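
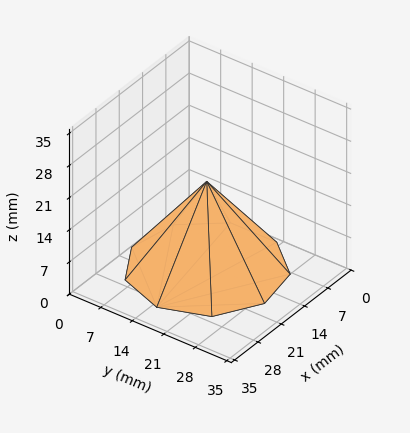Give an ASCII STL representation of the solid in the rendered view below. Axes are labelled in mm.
Reading the render: the shape is a regular 9-sided pyramid, base circumscribed radius ≈ 15 mm, apex at z ≈ 19 mm (dimensions read to the nearest mm from the axis ticks). For the STL, each face is triangulated and given an outward normal.

solid part
  facet normal 0.0000 0.0000 -1.0000
    outer loop
      vertex 17.60 29.77 0.00
      vertex 26.49 24.64 0.00
      vertex 30.00 15.00 0.00
    endloop
  endfacet
  facet normal 0.0000 0.0000 -1.0000
    outer loop
      vertex 7.50 27.99 0.00
      vertex 17.60 29.77 0.00
      vertex 30.00 15.00 0.00
    endloop
  endfacet
  facet normal 0.0000 0.0000 -1.0000
    outer loop
      vertex 0.90 20.13 0.00
      vertex 7.50 27.99 0.00
      vertex 30.00 15.00 0.00
    endloop
  endfacet
  facet normal 0.0000 0.0000 -1.0000
    outer loop
      vertex 0.90 9.87 0.00
      vertex 0.90 20.13 0.00
      vertex 30.00 15.00 0.00
    endloop
  endfacet
  facet normal 0.0000 0.0000 -1.0000
    outer loop
      vertex 7.50 2.01 0.00
      vertex 0.90 9.87 0.00
      vertex 30.00 15.00 0.00
    endloop
  endfacet
  facet normal 0.0000 0.0000 -1.0000
    outer loop
      vertex 17.60 0.23 0.00
      vertex 7.50 2.01 0.00
      vertex 30.00 15.00 0.00
    endloop
  endfacet
  facet normal 0.0000 0.0000 -1.0000
    outer loop
      vertex 26.49 5.36 0.00
      vertex 17.60 0.23 0.00
      vertex 30.00 15.00 0.00
    endloop
  endfacet
  facet normal 0.7547 0.2748 0.5958
    outer loop
      vertex 30.00 15.00 0.00
      vertex 26.49 24.64 0.00
      vertex 15.00 15.00 19.00
    endloop
  endfacet
  facet normal 0.4014 0.6957 0.5957
    outer loop
      vertex 26.49 24.64 0.00
      vertex 17.60 29.77 0.00
      vertex 15.00 15.00 19.00
    endloop
  endfacet
  facet normal -0.1394 0.7910 0.5958
    outer loop
      vertex 17.60 29.77 0.00
      vertex 7.50 27.99 0.00
      vertex 15.00 15.00 19.00
    endloop
  endfacet
  facet normal -0.6150 0.5164 0.5959
    outer loop
      vertex 7.50 27.99 0.00
      vertex 0.90 20.13 0.00
      vertex 15.00 15.00 19.00
    endloop
  endfacet
  facet normal -0.8030 0.0000 0.5959
    outer loop
      vertex 0.90 20.13 0.00
      vertex 0.90 9.87 0.00
      vertex 15.00 15.00 19.00
    endloop
  endfacet
  facet normal -0.6150 -0.5164 0.5959
    outer loop
      vertex 0.90 9.87 0.00
      vertex 7.50 2.01 0.00
      vertex 15.00 15.00 19.00
    endloop
  endfacet
  facet normal -0.1394 -0.7910 0.5958
    outer loop
      vertex 7.50 2.01 0.00
      vertex 17.60 0.23 0.00
      vertex 15.00 15.00 19.00
    endloop
  endfacet
  facet normal 0.4014 -0.6957 0.5957
    outer loop
      vertex 17.60 0.23 0.00
      vertex 26.49 5.36 0.00
      vertex 15.00 15.00 19.00
    endloop
  endfacet
  facet normal 0.7547 -0.2748 0.5958
    outer loop
      vertex 26.49 5.36 0.00
      vertex 30.00 15.00 0.00
      vertex 15.00 15.00 19.00
    endloop
  endfacet
endsolid part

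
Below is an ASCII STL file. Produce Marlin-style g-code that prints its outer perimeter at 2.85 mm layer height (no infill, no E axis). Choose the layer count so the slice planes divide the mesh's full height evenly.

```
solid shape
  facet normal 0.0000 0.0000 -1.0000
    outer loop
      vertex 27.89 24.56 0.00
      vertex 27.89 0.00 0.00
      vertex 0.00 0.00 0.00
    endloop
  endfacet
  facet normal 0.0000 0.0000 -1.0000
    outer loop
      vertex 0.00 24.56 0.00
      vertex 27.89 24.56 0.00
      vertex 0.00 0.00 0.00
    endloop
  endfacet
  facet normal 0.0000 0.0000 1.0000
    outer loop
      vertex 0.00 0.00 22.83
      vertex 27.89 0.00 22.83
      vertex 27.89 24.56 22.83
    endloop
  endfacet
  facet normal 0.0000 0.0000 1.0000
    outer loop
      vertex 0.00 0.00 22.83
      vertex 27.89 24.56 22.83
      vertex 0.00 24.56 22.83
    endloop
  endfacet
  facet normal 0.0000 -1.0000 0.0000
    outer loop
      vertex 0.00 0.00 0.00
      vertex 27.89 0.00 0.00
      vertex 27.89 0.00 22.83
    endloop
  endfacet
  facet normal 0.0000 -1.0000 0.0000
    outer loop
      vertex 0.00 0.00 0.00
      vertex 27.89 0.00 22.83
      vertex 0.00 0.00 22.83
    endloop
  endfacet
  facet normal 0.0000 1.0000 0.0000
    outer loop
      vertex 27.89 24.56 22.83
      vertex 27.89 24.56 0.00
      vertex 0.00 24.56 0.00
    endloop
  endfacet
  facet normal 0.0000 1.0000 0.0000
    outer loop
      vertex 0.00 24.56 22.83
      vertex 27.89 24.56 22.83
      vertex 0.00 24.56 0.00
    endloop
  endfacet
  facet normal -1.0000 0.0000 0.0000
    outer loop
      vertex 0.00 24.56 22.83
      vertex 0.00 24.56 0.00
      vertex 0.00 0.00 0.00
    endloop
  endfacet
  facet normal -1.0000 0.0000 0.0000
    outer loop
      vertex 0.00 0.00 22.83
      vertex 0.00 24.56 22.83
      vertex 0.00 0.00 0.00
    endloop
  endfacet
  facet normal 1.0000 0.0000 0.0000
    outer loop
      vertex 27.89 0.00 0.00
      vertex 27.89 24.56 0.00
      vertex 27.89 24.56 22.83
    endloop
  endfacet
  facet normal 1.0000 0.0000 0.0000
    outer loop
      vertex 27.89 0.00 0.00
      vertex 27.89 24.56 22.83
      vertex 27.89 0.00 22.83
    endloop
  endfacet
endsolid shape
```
; perimeter-only toolpath
G21 ; units = mm
G90 ; absolute positioning
G28 ; home
; layer 1
G0 Z2.85
G0 X0.00 Y0.00
G1 X27.89 Y0.00
G1 X27.89 Y24.56
G1 X0.00 Y24.56
G1 X0.00 Y0.00
; layer 2
G0 Z5.71
G0 X0.00 Y0.00
G1 X27.89 Y0.00
G1 X27.89 Y24.56
G1 X0.00 Y24.56
G1 X0.00 Y0.00
; layer 3
G0 Z8.56
G0 X0.00 Y0.00
G1 X27.89 Y0.00
G1 X27.89 Y24.56
G1 X0.00 Y24.56
G1 X0.00 Y0.00
; layer 4
G0 Z11.41
G0 X0.00 Y0.00
G1 X27.89 Y0.00
G1 X27.89 Y24.56
G1 X0.00 Y24.56
G1 X0.00 Y0.00
; layer 5
G0 Z14.27
G0 X0.00 Y0.00
G1 X27.89 Y0.00
G1 X27.89 Y24.56
G1 X0.00 Y24.56
G1 X0.00 Y0.00
; layer 6
G0 Z17.12
G0 X0.00 Y0.00
G1 X27.89 Y0.00
G1 X27.89 Y24.56
G1 X0.00 Y24.56
G1 X0.00 Y0.00
; layer 7
G0 Z19.98
G0 X0.00 Y0.00
G1 X27.89 Y0.00
G1 X27.89 Y24.56
G1 X0.00 Y24.56
G1 X0.00 Y0.00
; layer 8
G0 Z22.83
G0 X0.00 Y0.00
G1 X27.89 Y0.00
G1 X27.89 Y24.56
G1 X0.00 Y24.56
G1 X0.00 Y0.00
M2 ; end

The solid is a rectangular box, roughly 27.9 × 24.6 mm footprint and 22.8 mm tall. Slicing at Δz = 2.85 mm — 8 equal slices spanning the solid's height, so layer i sits at z = i·h/8 — gives 8 non-empty perimeters. Each is a 4-segment closed polygon; G0 lifts to the layer z and rapids to the start vertex, then G1 traces the edges.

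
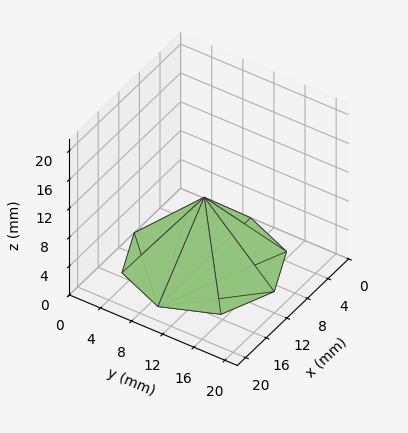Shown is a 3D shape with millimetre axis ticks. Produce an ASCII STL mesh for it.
Reading the render: the shape is a regular 8-sided pyramid, base circumscribed radius ≈ 9 mm, apex at z ≈ 9 mm (dimensions read to the nearest mm from the axis ticks). For the STL, each face is triangulated and given an outward normal.

solid part
  facet normal 0.0000 0.0000 -1.0000
    outer loop
      vertex 9.000 18.000 0.000
      vertex 15.364 15.364 0.000
      vertex 18.000 9.000 0.000
    endloop
  endfacet
  facet normal 0.0000 0.0000 -1.0000
    outer loop
      vertex 2.636 15.364 0.000
      vertex 9.000 18.000 0.000
      vertex 18.000 9.000 0.000
    endloop
  endfacet
  facet normal 0.0000 0.0000 -1.0000
    outer loop
      vertex 0.000 9.000 0.000
      vertex 2.636 15.364 0.000
      vertex 18.000 9.000 0.000
    endloop
  endfacet
  facet normal 0.0000 0.0000 -1.0000
    outer loop
      vertex 2.636 2.636 0.000
      vertex 0.000 9.000 0.000
      vertex 18.000 9.000 0.000
    endloop
  endfacet
  facet normal 0.0000 0.0000 -1.0000
    outer loop
      vertex 9.000 0.000 0.000
      vertex 2.636 2.636 0.000
      vertex 18.000 9.000 0.000
    endloop
  endfacet
  facet normal 0.0000 0.0000 -1.0000
    outer loop
      vertex 15.364 2.636 0.000
      vertex 9.000 0.000 0.000
      vertex 18.000 9.000 0.000
    endloop
  endfacet
  facet normal 0.6786 0.2811 0.6786
    outer loop
      vertex 18.000 9.000 0.000
      vertex 15.364 15.364 0.000
      vertex 9.000 9.000 9.000
    endloop
  endfacet
  facet normal 0.2811 0.6786 0.6786
    outer loop
      vertex 15.364 15.364 0.000
      vertex 9.000 18.000 0.000
      vertex 9.000 9.000 9.000
    endloop
  endfacet
  facet normal -0.2811 0.6786 0.6786
    outer loop
      vertex 9.000 18.000 0.000
      vertex 2.636 15.364 0.000
      vertex 9.000 9.000 9.000
    endloop
  endfacet
  facet normal -0.6786 0.2811 0.6786
    outer loop
      vertex 2.636 15.364 0.000
      vertex 0.000 9.000 0.000
      vertex 9.000 9.000 9.000
    endloop
  endfacet
  facet normal -0.6786 -0.2811 0.6786
    outer loop
      vertex 0.000 9.000 0.000
      vertex 2.636 2.636 0.000
      vertex 9.000 9.000 9.000
    endloop
  endfacet
  facet normal -0.2811 -0.6786 0.6786
    outer loop
      vertex 2.636 2.636 0.000
      vertex 9.000 0.000 0.000
      vertex 9.000 9.000 9.000
    endloop
  endfacet
  facet normal 0.2811 -0.6786 0.6786
    outer loop
      vertex 9.000 0.000 0.000
      vertex 15.364 2.636 0.000
      vertex 9.000 9.000 9.000
    endloop
  endfacet
  facet normal 0.6786 -0.2811 0.6786
    outer loop
      vertex 15.364 2.636 0.000
      vertex 18.000 9.000 0.000
      vertex 9.000 9.000 9.000
    endloop
  endfacet
endsolid part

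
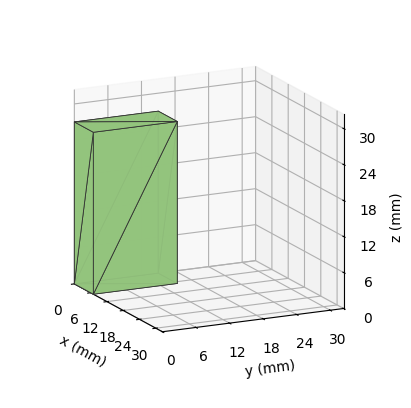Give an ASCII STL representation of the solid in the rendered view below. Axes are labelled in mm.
Reading the render: the shape is a rectangular box, roughly 7 × 15 mm footprint and 27 mm tall (dimensions read to the nearest mm from the axis ticks). For the STL, each face is triangulated and given an outward normal.

solid part
  facet normal 0.0000 0.0000 -1.0000
    outer loop
      vertex 7.00 15.00 0.00
      vertex 7.00 0.00 0.00
      vertex 0.00 0.00 0.00
    endloop
  endfacet
  facet normal 0.0000 0.0000 -1.0000
    outer loop
      vertex 0.00 15.00 0.00
      vertex 7.00 15.00 0.00
      vertex 0.00 0.00 0.00
    endloop
  endfacet
  facet normal 0.0000 0.0000 1.0000
    outer loop
      vertex 0.00 0.00 27.00
      vertex 7.00 0.00 27.00
      vertex 7.00 15.00 27.00
    endloop
  endfacet
  facet normal 0.0000 0.0000 1.0000
    outer loop
      vertex 0.00 0.00 27.00
      vertex 7.00 15.00 27.00
      vertex 0.00 15.00 27.00
    endloop
  endfacet
  facet normal 0.0000 -1.0000 0.0000
    outer loop
      vertex 0.00 0.00 0.00
      vertex 7.00 0.00 0.00
      vertex 7.00 0.00 27.00
    endloop
  endfacet
  facet normal 0.0000 -1.0000 0.0000
    outer loop
      vertex 0.00 0.00 0.00
      vertex 7.00 0.00 27.00
      vertex 0.00 0.00 27.00
    endloop
  endfacet
  facet normal 0.0000 1.0000 0.0000
    outer loop
      vertex 7.00 15.00 27.00
      vertex 7.00 15.00 0.00
      vertex 0.00 15.00 0.00
    endloop
  endfacet
  facet normal 0.0000 1.0000 0.0000
    outer loop
      vertex 0.00 15.00 27.00
      vertex 7.00 15.00 27.00
      vertex 0.00 15.00 0.00
    endloop
  endfacet
  facet normal -1.0000 0.0000 0.0000
    outer loop
      vertex 0.00 15.00 27.00
      vertex 0.00 15.00 0.00
      vertex 0.00 0.00 0.00
    endloop
  endfacet
  facet normal -1.0000 0.0000 0.0000
    outer loop
      vertex 0.00 0.00 27.00
      vertex 0.00 15.00 27.00
      vertex 0.00 0.00 0.00
    endloop
  endfacet
  facet normal 1.0000 0.0000 0.0000
    outer loop
      vertex 7.00 0.00 0.00
      vertex 7.00 15.00 0.00
      vertex 7.00 15.00 27.00
    endloop
  endfacet
  facet normal 1.0000 0.0000 0.0000
    outer loop
      vertex 7.00 0.00 0.00
      vertex 7.00 15.00 27.00
      vertex 7.00 0.00 27.00
    endloop
  endfacet
endsolid part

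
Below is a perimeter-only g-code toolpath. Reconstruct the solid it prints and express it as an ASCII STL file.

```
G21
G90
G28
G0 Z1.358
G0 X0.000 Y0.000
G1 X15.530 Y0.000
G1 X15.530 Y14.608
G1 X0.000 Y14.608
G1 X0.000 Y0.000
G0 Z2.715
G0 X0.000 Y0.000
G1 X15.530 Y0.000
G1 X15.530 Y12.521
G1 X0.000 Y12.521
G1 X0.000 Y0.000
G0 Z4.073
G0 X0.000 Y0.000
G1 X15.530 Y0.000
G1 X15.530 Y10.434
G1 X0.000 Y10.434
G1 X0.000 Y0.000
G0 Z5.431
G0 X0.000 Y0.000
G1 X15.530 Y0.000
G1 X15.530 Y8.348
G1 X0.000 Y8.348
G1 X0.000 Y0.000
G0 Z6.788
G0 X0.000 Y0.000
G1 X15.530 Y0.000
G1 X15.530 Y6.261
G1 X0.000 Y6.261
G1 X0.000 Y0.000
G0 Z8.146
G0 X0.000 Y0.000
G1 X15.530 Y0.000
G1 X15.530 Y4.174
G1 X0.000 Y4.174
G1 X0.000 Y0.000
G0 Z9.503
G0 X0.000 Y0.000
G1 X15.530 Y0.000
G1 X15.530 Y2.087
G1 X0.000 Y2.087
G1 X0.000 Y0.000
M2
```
solid part
  facet normal 0.0000 0.0000 -1.0000
    outer loop
      vertex 15.530 16.695 0.000
      vertex 15.530 0.000 0.000
      vertex 0.000 0.000 0.000
    endloop
  endfacet
  facet normal 0.0000 0.0000 -1.0000
    outer loop
      vertex 0.000 16.695 0.000
      vertex 15.530 16.695 0.000
      vertex 0.000 0.000 0.000
    endloop
  endfacet
  facet normal 0.0000 -1.0000 0.0000
    outer loop
      vertex 0.000 0.000 0.000
      vertex 15.530 0.000 0.000
      vertex 15.530 0.000 10.861
    endloop
  endfacet
  facet normal 0.0000 -1.0000 0.0000
    outer loop
      vertex 0.000 0.000 0.000
      vertex 15.530 0.000 10.861
      vertex 0.000 0.000 10.861
    endloop
  endfacet
  facet normal 0.0000 0.5453 0.8382
    outer loop
      vertex 0.000 0.000 10.861
      vertex 15.530 0.000 10.861
      vertex 15.530 16.695 0.000
    endloop
  endfacet
  facet normal 0.0000 0.5453 0.8382
    outer loop
      vertex 0.000 0.000 10.861
      vertex 15.530 16.695 0.000
      vertex 0.000 16.695 0.000
    endloop
  endfacet
  facet normal -1.0000 0.0000 0.0000
    outer loop
      vertex 0.000 0.000 10.861
      vertex 0.000 16.695 0.000
      vertex 0.000 0.000 0.000
    endloop
  endfacet
  facet normal 1.0000 0.0000 0.0000
    outer loop
      vertex 15.530 0.000 0.000
      vertex 15.530 16.695 0.000
      vertex 15.530 0.000 10.861
    endloop
  endfacet
endsolid part

The G0 Z moves step by Δz≈1.358 mm. The G1 loops shrink linearly with z, so the solid tapers from its base footprint up to z≈10.9. Closing with a flat bottom cap and the tapered top and triangulating gives 8 facets — a wedge (ramp): 15.5 × 16.7 mm base, rising to 10.9 mm along the y=0 edge and sloping linearly to z=0 at y=16.7.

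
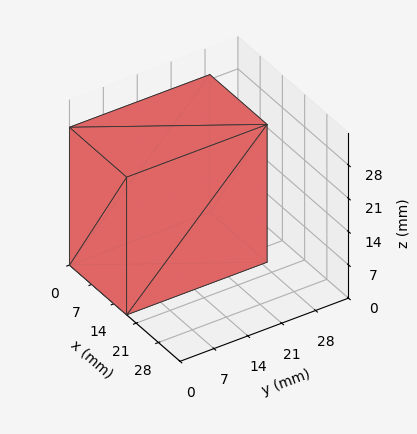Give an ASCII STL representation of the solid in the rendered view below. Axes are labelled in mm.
Reading the render: the shape is a rectangular box, roughly 18 × 29 mm footprint and 29 mm tall (dimensions read to the nearest mm from the axis ticks). For the STL, each face is triangulated and given an outward normal.

solid part
  facet normal 0.0000 0.0000 -1.0000
    outer loop
      vertex 18.00 29.00 0.00
      vertex 18.00 0.00 0.00
      vertex 0.00 0.00 0.00
    endloop
  endfacet
  facet normal 0.0000 0.0000 -1.0000
    outer loop
      vertex 0.00 29.00 0.00
      vertex 18.00 29.00 0.00
      vertex 0.00 0.00 0.00
    endloop
  endfacet
  facet normal 0.0000 0.0000 1.0000
    outer loop
      vertex 0.00 0.00 29.00
      vertex 18.00 0.00 29.00
      vertex 18.00 29.00 29.00
    endloop
  endfacet
  facet normal 0.0000 0.0000 1.0000
    outer loop
      vertex 0.00 0.00 29.00
      vertex 18.00 29.00 29.00
      vertex 0.00 29.00 29.00
    endloop
  endfacet
  facet normal 0.0000 -1.0000 0.0000
    outer loop
      vertex 0.00 0.00 0.00
      vertex 18.00 0.00 0.00
      vertex 18.00 0.00 29.00
    endloop
  endfacet
  facet normal 0.0000 -1.0000 0.0000
    outer loop
      vertex 0.00 0.00 0.00
      vertex 18.00 0.00 29.00
      vertex 0.00 0.00 29.00
    endloop
  endfacet
  facet normal 0.0000 1.0000 0.0000
    outer loop
      vertex 18.00 29.00 29.00
      vertex 18.00 29.00 0.00
      vertex 0.00 29.00 0.00
    endloop
  endfacet
  facet normal 0.0000 1.0000 0.0000
    outer loop
      vertex 0.00 29.00 29.00
      vertex 18.00 29.00 29.00
      vertex 0.00 29.00 0.00
    endloop
  endfacet
  facet normal -1.0000 0.0000 0.0000
    outer loop
      vertex 0.00 29.00 29.00
      vertex 0.00 29.00 0.00
      vertex 0.00 0.00 0.00
    endloop
  endfacet
  facet normal -1.0000 0.0000 0.0000
    outer loop
      vertex 0.00 0.00 29.00
      vertex 0.00 29.00 29.00
      vertex 0.00 0.00 0.00
    endloop
  endfacet
  facet normal 1.0000 0.0000 0.0000
    outer loop
      vertex 18.00 0.00 0.00
      vertex 18.00 29.00 0.00
      vertex 18.00 29.00 29.00
    endloop
  endfacet
  facet normal 1.0000 0.0000 0.0000
    outer loop
      vertex 18.00 0.00 0.00
      vertex 18.00 29.00 29.00
      vertex 18.00 0.00 29.00
    endloop
  endfacet
endsolid part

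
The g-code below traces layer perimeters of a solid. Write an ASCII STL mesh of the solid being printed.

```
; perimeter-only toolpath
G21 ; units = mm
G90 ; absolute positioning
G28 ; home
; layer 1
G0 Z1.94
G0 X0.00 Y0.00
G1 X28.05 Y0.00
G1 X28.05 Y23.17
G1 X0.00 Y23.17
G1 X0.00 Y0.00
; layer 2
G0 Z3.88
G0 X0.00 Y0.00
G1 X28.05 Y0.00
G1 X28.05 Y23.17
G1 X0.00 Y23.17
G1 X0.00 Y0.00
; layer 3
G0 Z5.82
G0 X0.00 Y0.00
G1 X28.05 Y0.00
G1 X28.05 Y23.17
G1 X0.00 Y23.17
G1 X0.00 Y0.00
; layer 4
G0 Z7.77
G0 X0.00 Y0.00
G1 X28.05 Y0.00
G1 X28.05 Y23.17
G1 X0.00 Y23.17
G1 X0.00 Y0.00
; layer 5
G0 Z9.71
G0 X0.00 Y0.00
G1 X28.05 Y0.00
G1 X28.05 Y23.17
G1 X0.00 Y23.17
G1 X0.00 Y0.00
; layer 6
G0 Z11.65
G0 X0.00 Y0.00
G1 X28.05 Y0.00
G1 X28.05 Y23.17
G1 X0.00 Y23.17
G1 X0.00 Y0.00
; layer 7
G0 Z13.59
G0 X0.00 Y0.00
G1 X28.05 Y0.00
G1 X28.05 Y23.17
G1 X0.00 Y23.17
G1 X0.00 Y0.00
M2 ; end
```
solid part
  facet normal 0.0000 0.0000 -1.0000
    outer loop
      vertex 28.05 23.17 0.00
      vertex 28.05 0.00 0.00
      vertex 0.00 0.00 0.00
    endloop
  endfacet
  facet normal 0.0000 0.0000 -1.0000
    outer loop
      vertex 0.00 23.17 0.00
      vertex 28.05 23.17 0.00
      vertex 0.00 0.00 0.00
    endloop
  endfacet
  facet normal 0.0000 0.0000 1.0000
    outer loop
      vertex 0.00 0.00 13.59
      vertex 28.05 0.00 13.59
      vertex 28.05 23.17 13.59
    endloop
  endfacet
  facet normal 0.0000 0.0000 1.0000
    outer loop
      vertex 0.00 0.00 13.59
      vertex 28.05 23.17 13.59
      vertex 0.00 23.17 13.59
    endloop
  endfacet
  facet normal 0.0000 -1.0000 0.0000
    outer loop
      vertex 0.00 0.00 0.00
      vertex 28.05 0.00 0.00
      vertex 28.05 0.00 13.59
    endloop
  endfacet
  facet normal 0.0000 -1.0000 0.0000
    outer loop
      vertex 0.00 0.00 0.00
      vertex 28.05 0.00 13.59
      vertex 0.00 0.00 13.59
    endloop
  endfacet
  facet normal 0.0000 1.0000 0.0000
    outer loop
      vertex 28.05 23.17 13.59
      vertex 28.05 23.17 0.00
      vertex 0.00 23.17 0.00
    endloop
  endfacet
  facet normal 0.0000 1.0000 0.0000
    outer loop
      vertex 0.00 23.17 13.59
      vertex 28.05 23.17 13.59
      vertex 0.00 23.17 0.00
    endloop
  endfacet
  facet normal -1.0000 0.0000 0.0000
    outer loop
      vertex 0.00 23.17 13.59
      vertex 0.00 23.17 0.00
      vertex 0.00 0.00 0.00
    endloop
  endfacet
  facet normal -1.0000 0.0000 0.0000
    outer loop
      vertex 0.00 0.00 13.59
      vertex 0.00 23.17 13.59
      vertex 0.00 0.00 0.00
    endloop
  endfacet
  facet normal 1.0000 0.0000 0.0000
    outer loop
      vertex 28.05 0.00 0.00
      vertex 28.05 23.17 0.00
      vertex 28.05 23.17 13.59
    endloop
  endfacet
  facet normal 1.0000 0.0000 0.0000
    outer loop
      vertex 28.05 0.00 0.00
      vertex 28.05 23.17 13.59
      vertex 28.05 0.00 13.59
    endloop
  endfacet
endsolid part

The G0 Z moves step by Δz≈1.94 mm. Every layer's G1 loop is the same polygon, so the solid is a straight extrusion of it from z=0 to z≈13.6. Closing with flat bottom and top caps and triangulating gives 12 facets — a rectangular box, roughly 28.1 × 23.2 mm footprint and 13.6 mm tall.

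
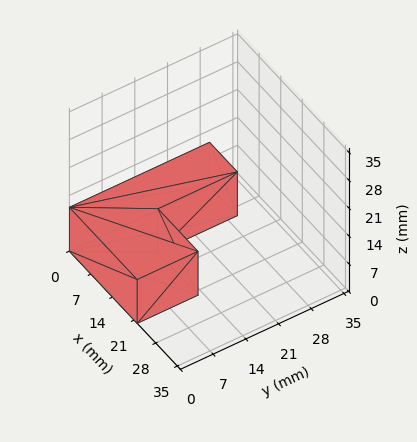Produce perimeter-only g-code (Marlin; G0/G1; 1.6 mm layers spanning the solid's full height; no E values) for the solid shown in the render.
Reading the render: the shape is an L-shaped prism: outer 22 × 30 mm, arm thicknesses ≈ 13 mm (horizontal) and 9 mm (vertical), extruded 11 mm in z (dimensions read to the nearest mm from the axis ticks). For the g-code, the solid's height is divided into equal slices at the stated Δz and each level perimeter traced with G1 moves after a G0 lift.

; perimeter-only toolpath
G21 ; units = mm
G90 ; absolute positioning
G28 ; home
; layer 1
G0 Z1.6
G0 X0.0 Y0.0
G1 X22.0 Y0.0
G1 X22.0 Y13.0
G1 X9.0 Y13.0
G1 X9.0 Y30.0
G1 X0.0 Y30.0
G1 X0.0 Y0.0
; layer 2
G0 Z3.1
G0 X0.0 Y0.0
G1 X22.0 Y0.0
G1 X22.0 Y13.0
G1 X9.0 Y13.0
G1 X9.0 Y30.0
G1 X0.0 Y30.0
G1 X0.0 Y0.0
; layer 3
G0 Z4.7
G0 X0.0 Y0.0
G1 X22.0 Y0.0
G1 X22.0 Y13.0
G1 X9.0 Y13.0
G1 X9.0 Y30.0
G1 X0.0 Y30.0
G1 X0.0 Y0.0
; layer 4
G0 Z6.3
G0 X0.0 Y0.0
G1 X22.0 Y0.0
G1 X22.0 Y13.0
G1 X9.0 Y13.0
G1 X9.0 Y30.0
G1 X0.0 Y30.0
G1 X0.0 Y0.0
; layer 5
G0 Z7.9
G0 X0.0 Y0.0
G1 X22.0 Y0.0
G1 X22.0 Y13.0
G1 X9.0 Y13.0
G1 X9.0 Y30.0
G1 X0.0 Y30.0
G1 X0.0 Y0.0
; layer 6
G0 Z9.4
G0 X0.0 Y0.0
G1 X22.0 Y0.0
G1 X22.0 Y13.0
G1 X9.0 Y13.0
G1 X9.0 Y30.0
G1 X0.0 Y30.0
G1 X0.0 Y0.0
; layer 7
G0 Z11.0
G0 X0.0 Y0.0
G1 X22.0 Y0.0
G1 X22.0 Y13.0
G1 X9.0 Y13.0
G1 X9.0 Y30.0
G1 X0.0 Y30.0
G1 X0.0 Y0.0
M2 ; end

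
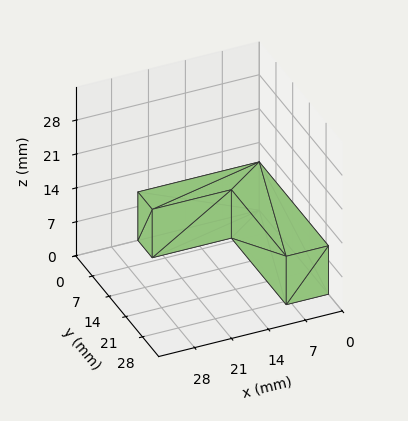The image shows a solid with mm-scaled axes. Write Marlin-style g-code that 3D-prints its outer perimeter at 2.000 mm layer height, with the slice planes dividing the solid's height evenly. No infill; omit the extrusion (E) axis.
Reading the render: the shape is an L-shaped prism: outer 23 × 29 mm, arm thicknesses ≈ 6 mm (horizontal) and 8 mm (vertical), extruded 10 mm in z (dimensions read to the nearest mm from the axis ticks). For the g-code, the solid's height is divided into equal slices at the stated Δz and each level perimeter traced with G1 moves after a G0 lift.

; perimeter-only toolpath
G21 ; units = mm
G90 ; absolute positioning
G28 ; home
; layer 1
G0 Z2.000
G0 X0.000 Y0.000
G1 X23.000 Y0.000
G1 X23.000 Y6.000
G1 X8.000 Y6.000
G1 X8.000 Y29.000
G1 X0.000 Y29.000
G1 X0.000 Y0.000
; layer 2
G0 Z4.000
G0 X0.000 Y0.000
G1 X23.000 Y0.000
G1 X23.000 Y6.000
G1 X8.000 Y6.000
G1 X8.000 Y29.000
G1 X0.000 Y29.000
G1 X0.000 Y0.000
; layer 3
G0 Z6.000
G0 X0.000 Y0.000
G1 X23.000 Y0.000
G1 X23.000 Y6.000
G1 X8.000 Y6.000
G1 X8.000 Y29.000
G1 X0.000 Y29.000
G1 X0.000 Y0.000
; layer 4
G0 Z8.000
G0 X0.000 Y0.000
G1 X23.000 Y0.000
G1 X23.000 Y6.000
G1 X8.000 Y6.000
G1 X8.000 Y29.000
G1 X0.000 Y29.000
G1 X0.000 Y0.000
; layer 5
G0 Z10.000
G0 X0.000 Y0.000
G1 X23.000 Y0.000
G1 X23.000 Y6.000
G1 X8.000 Y6.000
G1 X8.000 Y29.000
G1 X0.000 Y29.000
G1 X0.000 Y0.000
M2 ; end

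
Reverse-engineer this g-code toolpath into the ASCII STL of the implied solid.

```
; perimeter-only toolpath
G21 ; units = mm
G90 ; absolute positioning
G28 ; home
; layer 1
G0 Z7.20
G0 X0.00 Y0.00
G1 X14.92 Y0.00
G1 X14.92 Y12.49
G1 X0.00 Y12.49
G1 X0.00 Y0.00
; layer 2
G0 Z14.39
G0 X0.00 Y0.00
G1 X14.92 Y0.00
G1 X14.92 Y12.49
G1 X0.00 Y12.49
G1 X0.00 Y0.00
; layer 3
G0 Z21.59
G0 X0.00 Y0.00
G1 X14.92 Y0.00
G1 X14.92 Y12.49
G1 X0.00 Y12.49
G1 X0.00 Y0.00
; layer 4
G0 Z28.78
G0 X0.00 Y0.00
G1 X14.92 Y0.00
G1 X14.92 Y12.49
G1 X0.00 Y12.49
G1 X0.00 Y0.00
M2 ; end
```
solid part
  facet normal 0.0000 0.0000 -1.0000
    outer loop
      vertex 14.92 12.49 0.00
      vertex 14.92 0.00 0.00
      vertex 0.00 0.00 0.00
    endloop
  endfacet
  facet normal 0.0000 0.0000 -1.0000
    outer loop
      vertex 0.00 12.49 0.00
      vertex 14.92 12.49 0.00
      vertex 0.00 0.00 0.00
    endloop
  endfacet
  facet normal 0.0000 0.0000 1.0000
    outer loop
      vertex 0.00 0.00 28.78
      vertex 14.92 0.00 28.78
      vertex 14.92 12.49 28.78
    endloop
  endfacet
  facet normal 0.0000 0.0000 1.0000
    outer loop
      vertex 0.00 0.00 28.78
      vertex 14.92 12.49 28.78
      vertex 0.00 12.49 28.78
    endloop
  endfacet
  facet normal 0.0000 -1.0000 0.0000
    outer loop
      vertex 0.00 0.00 0.00
      vertex 14.92 0.00 0.00
      vertex 14.92 0.00 28.78
    endloop
  endfacet
  facet normal 0.0000 -1.0000 0.0000
    outer loop
      vertex 0.00 0.00 0.00
      vertex 14.92 0.00 28.78
      vertex 0.00 0.00 28.78
    endloop
  endfacet
  facet normal 0.0000 1.0000 0.0000
    outer loop
      vertex 14.92 12.49 28.78
      vertex 14.92 12.49 0.00
      vertex 0.00 12.49 0.00
    endloop
  endfacet
  facet normal 0.0000 1.0000 0.0000
    outer loop
      vertex 0.00 12.49 28.78
      vertex 14.92 12.49 28.78
      vertex 0.00 12.49 0.00
    endloop
  endfacet
  facet normal -1.0000 0.0000 0.0000
    outer loop
      vertex 0.00 12.49 28.78
      vertex 0.00 12.49 0.00
      vertex 0.00 0.00 0.00
    endloop
  endfacet
  facet normal -1.0000 0.0000 0.0000
    outer loop
      vertex 0.00 0.00 28.78
      vertex 0.00 12.49 28.78
      vertex 0.00 0.00 0.00
    endloop
  endfacet
  facet normal 1.0000 0.0000 0.0000
    outer loop
      vertex 14.92 0.00 0.00
      vertex 14.92 12.49 0.00
      vertex 14.92 12.49 28.78
    endloop
  endfacet
  facet normal 1.0000 0.0000 0.0000
    outer loop
      vertex 14.92 0.00 0.00
      vertex 14.92 12.49 28.78
      vertex 14.92 0.00 28.78
    endloop
  endfacet
endsolid part

The G0 Z moves step by Δz≈7.20 mm. Every layer's G1 loop is the same polygon, so the solid is a straight extrusion of it from z=0 to z≈28.8. Closing with flat bottom and top caps and triangulating gives 12 facets — a rectangular box, roughly 14.9 × 12.5 mm footprint and 28.8 mm tall.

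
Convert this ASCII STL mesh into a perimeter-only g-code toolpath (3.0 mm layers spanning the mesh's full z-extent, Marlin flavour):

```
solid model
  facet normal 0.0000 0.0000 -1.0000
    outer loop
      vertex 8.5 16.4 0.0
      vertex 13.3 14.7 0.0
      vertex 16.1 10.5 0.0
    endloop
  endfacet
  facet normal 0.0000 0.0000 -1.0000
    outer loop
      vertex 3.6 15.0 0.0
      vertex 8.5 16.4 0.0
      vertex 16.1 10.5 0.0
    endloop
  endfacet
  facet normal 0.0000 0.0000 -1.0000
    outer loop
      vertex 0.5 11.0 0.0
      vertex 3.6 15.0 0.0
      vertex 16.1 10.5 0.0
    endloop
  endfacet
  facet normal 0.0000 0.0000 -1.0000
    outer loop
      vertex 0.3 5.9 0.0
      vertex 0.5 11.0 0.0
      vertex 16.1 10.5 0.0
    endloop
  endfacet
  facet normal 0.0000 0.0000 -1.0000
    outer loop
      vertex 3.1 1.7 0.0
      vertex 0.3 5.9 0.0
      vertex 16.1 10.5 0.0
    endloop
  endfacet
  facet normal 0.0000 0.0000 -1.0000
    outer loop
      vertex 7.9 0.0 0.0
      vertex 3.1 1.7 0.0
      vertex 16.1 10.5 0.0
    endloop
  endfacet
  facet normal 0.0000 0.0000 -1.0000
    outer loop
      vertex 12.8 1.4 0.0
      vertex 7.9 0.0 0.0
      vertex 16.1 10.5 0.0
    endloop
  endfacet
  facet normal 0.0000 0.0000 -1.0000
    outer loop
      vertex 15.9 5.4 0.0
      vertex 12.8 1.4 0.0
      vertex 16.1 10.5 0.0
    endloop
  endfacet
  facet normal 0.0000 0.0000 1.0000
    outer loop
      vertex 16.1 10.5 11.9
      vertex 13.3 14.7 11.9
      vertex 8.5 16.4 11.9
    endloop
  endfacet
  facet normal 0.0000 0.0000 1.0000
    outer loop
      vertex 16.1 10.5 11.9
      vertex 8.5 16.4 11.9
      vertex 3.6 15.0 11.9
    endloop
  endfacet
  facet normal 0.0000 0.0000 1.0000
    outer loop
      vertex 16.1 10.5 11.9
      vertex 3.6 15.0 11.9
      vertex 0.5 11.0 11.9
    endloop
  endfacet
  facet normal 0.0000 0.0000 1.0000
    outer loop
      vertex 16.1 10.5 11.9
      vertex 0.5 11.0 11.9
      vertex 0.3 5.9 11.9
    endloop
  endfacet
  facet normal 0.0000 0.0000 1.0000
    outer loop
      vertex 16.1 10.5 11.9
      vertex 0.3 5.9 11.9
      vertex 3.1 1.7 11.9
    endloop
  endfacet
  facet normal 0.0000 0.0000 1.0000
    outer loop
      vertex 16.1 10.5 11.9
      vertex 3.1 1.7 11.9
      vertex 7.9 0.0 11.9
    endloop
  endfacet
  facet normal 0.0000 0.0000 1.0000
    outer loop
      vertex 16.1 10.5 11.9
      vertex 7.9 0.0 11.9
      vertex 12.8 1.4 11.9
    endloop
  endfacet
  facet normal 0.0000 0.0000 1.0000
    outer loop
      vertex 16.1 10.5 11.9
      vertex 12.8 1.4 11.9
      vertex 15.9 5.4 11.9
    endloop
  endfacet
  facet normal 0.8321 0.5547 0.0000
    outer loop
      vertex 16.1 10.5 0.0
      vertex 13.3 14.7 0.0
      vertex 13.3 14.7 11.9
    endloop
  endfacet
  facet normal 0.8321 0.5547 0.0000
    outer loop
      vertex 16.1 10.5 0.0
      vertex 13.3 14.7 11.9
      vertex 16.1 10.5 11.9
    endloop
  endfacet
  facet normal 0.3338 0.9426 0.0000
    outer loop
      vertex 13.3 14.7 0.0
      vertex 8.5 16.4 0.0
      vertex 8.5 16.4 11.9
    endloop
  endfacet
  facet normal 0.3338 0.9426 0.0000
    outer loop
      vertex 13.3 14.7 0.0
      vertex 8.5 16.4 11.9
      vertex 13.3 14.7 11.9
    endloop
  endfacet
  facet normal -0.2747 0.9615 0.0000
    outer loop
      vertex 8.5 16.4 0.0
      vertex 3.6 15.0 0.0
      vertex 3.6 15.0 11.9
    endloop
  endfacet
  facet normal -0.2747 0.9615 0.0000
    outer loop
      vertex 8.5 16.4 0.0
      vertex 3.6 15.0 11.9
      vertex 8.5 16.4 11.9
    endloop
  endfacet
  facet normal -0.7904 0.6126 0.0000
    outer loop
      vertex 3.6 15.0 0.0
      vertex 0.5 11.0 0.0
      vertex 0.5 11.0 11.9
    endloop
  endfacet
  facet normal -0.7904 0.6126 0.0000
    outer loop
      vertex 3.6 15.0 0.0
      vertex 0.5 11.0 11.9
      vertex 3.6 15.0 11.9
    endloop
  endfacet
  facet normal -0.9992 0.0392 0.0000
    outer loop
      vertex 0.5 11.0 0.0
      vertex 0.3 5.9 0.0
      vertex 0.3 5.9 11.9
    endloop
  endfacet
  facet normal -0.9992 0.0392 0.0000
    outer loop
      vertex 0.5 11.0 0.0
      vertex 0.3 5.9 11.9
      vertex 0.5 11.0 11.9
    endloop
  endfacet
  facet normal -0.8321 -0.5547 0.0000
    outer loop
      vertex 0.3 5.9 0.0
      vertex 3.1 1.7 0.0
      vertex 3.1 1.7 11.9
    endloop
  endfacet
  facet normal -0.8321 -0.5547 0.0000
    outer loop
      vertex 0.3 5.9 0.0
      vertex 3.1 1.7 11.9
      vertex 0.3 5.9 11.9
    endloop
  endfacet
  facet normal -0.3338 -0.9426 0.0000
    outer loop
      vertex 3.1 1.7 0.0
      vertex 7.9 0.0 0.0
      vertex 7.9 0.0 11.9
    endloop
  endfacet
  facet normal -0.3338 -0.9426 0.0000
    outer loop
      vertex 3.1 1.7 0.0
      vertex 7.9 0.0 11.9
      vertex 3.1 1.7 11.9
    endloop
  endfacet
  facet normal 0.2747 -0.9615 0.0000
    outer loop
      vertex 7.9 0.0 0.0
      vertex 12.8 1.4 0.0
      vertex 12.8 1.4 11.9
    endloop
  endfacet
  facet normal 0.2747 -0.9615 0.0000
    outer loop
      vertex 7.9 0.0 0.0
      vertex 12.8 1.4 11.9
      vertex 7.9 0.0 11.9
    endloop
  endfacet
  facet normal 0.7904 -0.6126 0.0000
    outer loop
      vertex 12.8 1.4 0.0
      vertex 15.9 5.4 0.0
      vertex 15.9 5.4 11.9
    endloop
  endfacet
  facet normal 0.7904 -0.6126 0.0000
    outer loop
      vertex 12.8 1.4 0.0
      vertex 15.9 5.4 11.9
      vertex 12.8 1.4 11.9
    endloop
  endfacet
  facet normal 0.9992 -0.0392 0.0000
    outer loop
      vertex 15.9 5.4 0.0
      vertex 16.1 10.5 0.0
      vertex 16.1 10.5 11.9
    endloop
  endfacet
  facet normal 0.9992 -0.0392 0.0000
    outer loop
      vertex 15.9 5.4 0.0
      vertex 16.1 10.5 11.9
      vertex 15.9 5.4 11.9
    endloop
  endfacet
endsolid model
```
; perimeter-only toolpath
G21 ; units = mm
G90 ; absolute positioning
G28 ; home
; layer 1
G0 Z3.0
G0 X16.1 Y10.5
G1 X13.3 Y14.7
G1 X8.5 Y16.4
G1 X3.6 Y15.0
G1 X0.5 Y11.0
G1 X0.3 Y5.9
G1 X3.1 Y1.7
G1 X7.9 Y0.0
G1 X12.8 Y1.4
G1 X15.9 Y5.4
G1 X16.1 Y10.5
; layer 2
G0 Z6.0
G0 X16.1 Y10.5
G1 X13.3 Y14.7
G1 X8.5 Y16.4
G1 X3.6 Y15.0
G1 X0.5 Y11.0
G1 X0.3 Y5.9
G1 X3.1 Y1.7
G1 X7.9 Y0.0
G1 X12.8 Y1.4
G1 X15.9 Y5.4
G1 X16.1 Y10.5
; layer 3
G0 Z8.9
G0 X16.1 Y10.5
G1 X13.3 Y14.7
G1 X8.5 Y16.4
G1 X3.6 Y15.0
G1 X0.5 Y11.0
G1 X0.3 Y5.9
G1 X3.1 Y1.7
G1 X7.9 Y0.0
G1 X12.8 Y1.4
G1 X15.9 Y5.4
G1 X16.1 Y10.5
; layer 4
G0 Z11.9
G0 X16.1 Y10.5
G1 X13.3 Y14.7
G1 X8.5 Y16.4
G1 X3.6 Y15.0
G1 X0.5 Y11.0
G1 X0.3 Y5.9
G1 X3.1 Y1.7
G1 X7.9 Y0.0
G1 X12.8 Y1.4
G1 X15.9 Y5.4
G1 X16.1 Y10.5
M2 ; end

The solid is a regular 10-sided prism (a cylinder approximated with 10 flat sides), circumscribed radius ≈ 8.2 mm, height ≈ 11.9 mm. Slicing at Δz = 3.0 mm — 4 equal slices spanning the solid's height, so layer i sits at z = i·h/4 — gives 4 non-empty perimeters. Each is a 10-segment closed polygon; G0 lifts to the layer z and rapids to the start vertex, then G1 traces the edges.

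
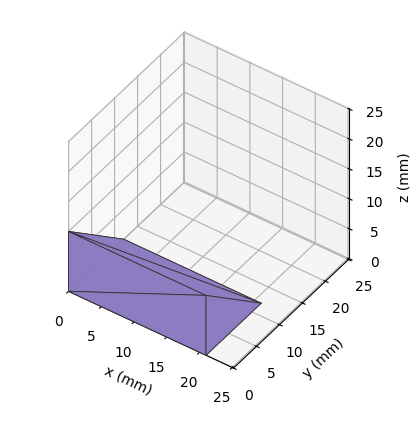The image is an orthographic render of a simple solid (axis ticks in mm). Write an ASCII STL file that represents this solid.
Reading the render: the shape is a wedge (ramp): 21 × 12 mm base, rising to 10 mm along the y=0 edge and sloping linearly to z=0 at y=12 (dimensions read to the nearest mm from the axis ticks). For the STL, each face is triangulated and given an outward normal.

solid part
  facet normal 0.0000 0.0000 -1.0000
    outer loop
      vertex 21.000 12.000 0.000
      vertex 21.000 0.000 0.000
      vertex 0.000 0.000 0.000
    endloop
  endfacet
  facet normal 0.0000 0.0000 -1.0000
    outer loop
      vertex 0.000 12.000 0.000
      vertex 21.000 12.000 0.000
      vertex 0.000 0.000 0.000
    endloop
  endfacet
  facet normal 0.0000 -1.0000 0.0000
    outer loop
      vertex 0.000 0.000 0.000
      vertex 21.000 0.000 0.000
      vertex 21.000 0.000 10.000
    endloop
  endfacet
  facet normal 0.0000 -1.0000 0.0000
    outer loop
      vertex 0.000 0.000 0.000
      vertex 21.000 0.000 10.000
      vertex 0.000 0.000 10.000
    endloop
  endfacet
  facet normal 0.0000 0.6402 0.7682
    outer loop
      vertex 0.000 0.000 10.000
      vertex 21.000 0.000 10.000
      vertex 21.000 12.000 0.000
    endloop
  endfacet
  facet normal 0.0000 0.6402 0.7682
    outer loop
      vertex 0.000 0.000 10.000
      vertex 21.000 12.000 0.000
      vertex 0.000 12.000 0.000
    endloop
  endfacet
  facet normal -1.0000 0.0000 0.0000
    outer loop
      vertex 0.000 0.000 10.000
      vertex 0.000 12.000 0.000
      vertex 0.000 0.000 0.000
    endloop
  endfacet
  facet normal 1.0000 0.0000 0.0000
    outer loop
      vertex 21.000 0.000 0.000
      vertex 21.000 12.000 0.000
      vertex 21.000 0.000 10.000
    endloop
  endfacet
endsolid part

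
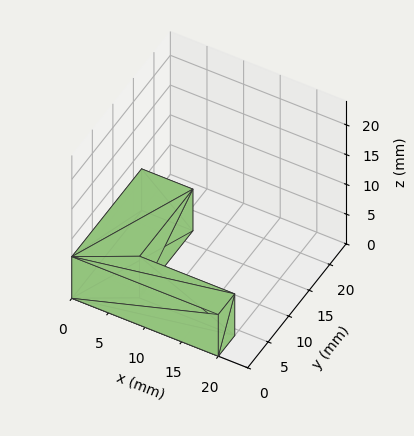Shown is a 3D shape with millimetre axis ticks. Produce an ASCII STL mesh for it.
Reading the render: the shape is an L-shaped prism: outer 20 × 17 mm, arm thicknesses ≈ 4 mm (horizontal) and 7 mm (vertical), extruded 7 mm in z (dimensions read to the nearest mm from the axis ticks). For the STL, each face is triangulated and given an outward normal.

solid part
  facet normal 0.0000 0.0000 -1.0000
    outer loop
      vertex 20.00 4.00 0.00
      vertex 20.00 0.00 0.00
      vertex 0.00 0.00 0.00
    endloop
  endfacet
  facet normal 0.0000 0.0000 -1.0000
    outer loop
      vertex 7.00 4.00 0.00
      vertex 20.00 4.00 0.00
      vertex 0.00 0.00 0.00
    endloop
  endfacet
  facet normal 0.0000 0.0000 -1.0000
    outer loop
      vertex 7.00 17.00 0.00
      vertex 7.00 4.00 0.00
      vertex 0.00 0.00 0.00
    endloop
  endfacet
  facet normal 0.0000 0.0000 -1.0000
    outer loop
      vertex 0.00 17.00 0.00
      vertex 7.00 17.00 0.00
      vertex 0.00 0.00 0.00
    endloop
  endfacet
  facet normal 0.0000 0.0000 1.0000
    outer loop
      vertex 0.00 0.00 7.00
      vertex 20.00 0.00 7.00
      vertex 20.00 4.00 7.00
    endloop
  endfacet
  facet normal 0.0000 0.0000 1.0000
    outer loop
      vertex 0.00 0.00 7.00
      vertex 20.00 4.00 7.00
      vertex 7.00 4.00 7.00
    endloop
  endfacet
  facet normal 0.0000 0.0000 1.0000
    outer loop
      vertex 0.00 0.00 7.00
      vertex 7.00 4.00 7.00
      vertex 7.00 17.00 7.00
    endloop
  endfacet
  facet normal 0.0000 0.0000 1.0000
    outer loop
      vertex 0.00 0.00 7.00
      vertex 7.00 17.00 7.00
      vertex 0.00 17.00 7.00
    endloop
  endfacet
  facet normal 0.0000 -1.0000 0.0000
    outer loop
      vertex 0.00 0.00 0.00
      vertex 20.00 0.00 0.00
      vertex 20.00 0.00 7.00
    endloop
  endfacet
  facet normal 0.0000 -1.0000 0.0000
    outer loop
      vertex 0.00 0.00 0.00
      vertex 20.00 0.00 7.00
      vertex 0.00 0.00 7.00
    endloop
  endfacet
  facet normal 1.0000 0.0000 0.0000
    outer loop
      vertex 20.00 0.00 0.00
      vertex 20.00 4.00 0.00
      vertex 20.00 4.00 7.00
    endloop
  endfacet
  facet normal 1.0000 0.0000 0.0000
    outer loop
      vertex 20.00 0.00 0.00
      vertex 20.00 4.00 7.00
      vertex 20.00 0.00 7.00
    endloop
  endfacet
  facet normal 0.0000 1.0000 0.0000
    outer loop
      vertex 20.00 4.00 0.00
      vertex 7.00 4.00 0.00
      vertex 7.00 4.00 7.00
    endloop
  endfacet
  facet normal 0.0000 1.0000 0.0000
    outer loop
      vertex 20.00 4.00 0.00
      vertex 7.00 4.00 7.00
      vertex 20.00 4.00 7.00
    endloop
  endfacet
  facet normal 1.0000 0.0000 0.0000
    outer loop
      vertex 7.00 4.00 0.00
      vertex 7.00 17.00 0.00
      vertex 7.00 17.00 7.00
    endloop
  endfacet
  facet normal 1.0000 0.0000 0.0000
    outer loop
      vertex 7.00 4.00 0.00
      vertex 7.00 17.00 7.00
      vertex 7.00 4.00 7.00
    endloop
  endfacet
  facet normal 0.0000 1.0000 0.0000
    outer loop
      vertex 7.00 17.00 0.00
      vertex 0.00 17.00 0.00
      vertex 0.00 17.00 7.00
    endloop
  endfacet
  facet normal 0.0000 1.0000 0.0000
    outer loop
      vertex 7.00 17.00 0.00
      vertex 0.00 17.00 7.00
      vertex 7.00 17.00 7.00
    endloop
  endfacet
  facet normal -1.0000 0.0000 0.0000
    outer loop
      vertex 0.00 17.00 0.00
      vertex 0.00 0.00 0.00
      vertex 0.00 0.00 7.00
    endloop
  endfacet
  facet normal -1.0000 0.0000 0.0000
    outer loop
      vertex 0.00 17.00 0.00
      vertex 0.00 0.00 7.00
      vertex 0.00 17.00 7.00
    endloop
  endfacet
endsolid part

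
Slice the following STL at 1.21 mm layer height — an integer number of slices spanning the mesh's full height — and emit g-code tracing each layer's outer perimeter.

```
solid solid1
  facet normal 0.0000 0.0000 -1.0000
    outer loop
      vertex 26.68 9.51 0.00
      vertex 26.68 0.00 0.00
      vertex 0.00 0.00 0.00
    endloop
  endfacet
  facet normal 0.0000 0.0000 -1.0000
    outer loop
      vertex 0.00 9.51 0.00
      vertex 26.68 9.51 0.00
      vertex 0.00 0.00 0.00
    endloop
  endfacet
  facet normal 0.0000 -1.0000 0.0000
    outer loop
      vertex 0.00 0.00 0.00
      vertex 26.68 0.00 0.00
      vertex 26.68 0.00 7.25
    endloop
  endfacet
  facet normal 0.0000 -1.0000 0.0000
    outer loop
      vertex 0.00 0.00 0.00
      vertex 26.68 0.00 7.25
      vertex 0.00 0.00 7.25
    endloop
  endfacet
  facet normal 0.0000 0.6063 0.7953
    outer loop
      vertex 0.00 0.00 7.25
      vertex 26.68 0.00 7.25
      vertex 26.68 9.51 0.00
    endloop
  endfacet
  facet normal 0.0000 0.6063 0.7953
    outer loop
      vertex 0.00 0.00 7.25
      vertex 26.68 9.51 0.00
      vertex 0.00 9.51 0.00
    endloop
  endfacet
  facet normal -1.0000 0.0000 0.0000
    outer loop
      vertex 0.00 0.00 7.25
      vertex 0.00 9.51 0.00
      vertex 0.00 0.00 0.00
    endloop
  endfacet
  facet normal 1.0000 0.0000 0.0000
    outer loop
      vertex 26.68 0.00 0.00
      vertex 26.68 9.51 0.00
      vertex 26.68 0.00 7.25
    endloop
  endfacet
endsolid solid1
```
; perimeter-only toolpath
G21 ; units = mm
G90 ; absolute positioning
G28 ; home
; layer 1
G0 Z1.21
G0 X0.00 Y0.00
G1 X26.68 Y0.00
G1 X26.68 Y7.92
G1 X0.00 Y7.92
G1 X0.00 Y0.00
; layer 2
G0 Z2.42
G0 X0.00 Y0.00
G1 X26.68 Y0.00
G1 X26.68 Y6.34
G1 X0.00 Y6.34
G1 X0.00 Y0.00
; layer 3
G0 Z3.62
G0 X0.00 Y0.00
G1 X26.68 Y0.00
G1 X26.68 Y4.75
G1 X0.00 Y4.75
G1 X0.00 Y0.00
; layer 4
G0 Z4.83
G0 X0.00 Y0.00
G1 X26.68 Y0.00
G1 X26.68 Y3.17
G1 X0.00 Y3.17
G1 X0.00 Y0.00
; layer 5
G0 Z6.04
G0 X0.00 Y0.00
G1 X26.68 Y0.00
G1 X26.68 Y1.59
G1 X0.00 Y1.59
G1 X0.00 Y0.00
M2 ; end

The solid is a wedge (ramp): 26.7 × 9.51 mm base, rising to 7.25 mm along the y=0 edge and sloping linearly to z=0 at y=9.51. Slicing at Δz = 1.21 mm — 6 equal slices spanning the solid's height, so layer i sits at z = i·h/6 — gives 5 non-empty perimeters. Each is a 4-segment closed polygon; G0 lifts to the layer z and rapids to the start vertex, then G1 traces the edges. The cross-section shrinks linearly with z (the slice at the apex is degenerate and omitted).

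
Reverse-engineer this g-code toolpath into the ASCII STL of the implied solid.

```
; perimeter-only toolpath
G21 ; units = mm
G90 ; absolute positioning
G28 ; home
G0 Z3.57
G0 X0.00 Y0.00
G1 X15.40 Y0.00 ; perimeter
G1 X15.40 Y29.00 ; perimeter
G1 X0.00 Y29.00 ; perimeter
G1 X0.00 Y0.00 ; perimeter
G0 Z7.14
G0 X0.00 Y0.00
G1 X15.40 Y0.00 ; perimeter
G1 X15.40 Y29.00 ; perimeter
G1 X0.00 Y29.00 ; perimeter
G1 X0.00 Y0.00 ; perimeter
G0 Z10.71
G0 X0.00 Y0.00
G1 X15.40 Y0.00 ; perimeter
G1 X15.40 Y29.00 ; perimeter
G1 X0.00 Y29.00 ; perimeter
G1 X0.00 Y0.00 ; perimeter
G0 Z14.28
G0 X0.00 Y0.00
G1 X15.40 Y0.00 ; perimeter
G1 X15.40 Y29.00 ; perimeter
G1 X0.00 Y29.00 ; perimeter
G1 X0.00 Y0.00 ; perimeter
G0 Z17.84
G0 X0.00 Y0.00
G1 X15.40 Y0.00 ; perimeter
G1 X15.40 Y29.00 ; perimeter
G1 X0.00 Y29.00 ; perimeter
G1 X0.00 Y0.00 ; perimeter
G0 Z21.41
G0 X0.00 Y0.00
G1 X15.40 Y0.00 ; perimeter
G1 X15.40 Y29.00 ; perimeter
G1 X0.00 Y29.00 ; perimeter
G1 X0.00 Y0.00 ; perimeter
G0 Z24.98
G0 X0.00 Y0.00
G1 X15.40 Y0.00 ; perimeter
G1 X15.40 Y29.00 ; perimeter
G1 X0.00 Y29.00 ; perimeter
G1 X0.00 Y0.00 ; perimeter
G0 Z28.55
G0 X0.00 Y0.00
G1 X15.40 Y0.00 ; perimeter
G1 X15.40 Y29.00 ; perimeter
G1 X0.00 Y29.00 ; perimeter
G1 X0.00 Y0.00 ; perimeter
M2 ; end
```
solid part
  facet normal 0.0000 0.0000 -1.0000
    outer loop
      vertex 15.40 29.00 0.00
      vertex 15.40 0.00 0.00
      vertex 0.00 0.00 0.00
    endloop
  endfacet
  facet normal 0.0000 0.0000 -1.0000
    outer loop
      vertex 0.00 29.00 0.00
      vertex 15.40 29.00 0.00
      vertex 0.00 0.00 0.00
    endloop
  endfacet
  facet normal 0.0000 0.0000 1.0000
    outer loop
      vertex 0.00 0.00 28.55
      vertex 15.40 0.00 28.55
      vertex 15.40 29.00 28.55
    endloop
  endfacet
  facet normal 0.0000 0.0000 1.0000
    outer loop
      vertex 0.00 0.00 28.55
      vertex 15.40 29.00 28.55
      vertex 0.00 29.00 28.55
    endloop
  endfacet
  facet normal 0.0000 -1.0000 0.0000
    outer loop
      vertex 0.00 0.00 0.00
      vertex 15.40 0.00 0.00
      vertex 15.40 0.00 28.55
    endloop
  endfacet
  facet normal 0.0000 -1.0000 0.0000
    outer loop
      vertex 0.00 0.00 0.00
      vertex 15.40 0.00 28.55
      vertex 0.00 0.00 28.55
    endloop
  endfacet
  facet normal 0.0000 1.0000 0.0000
    outer loop
      vertex 15.40 29.00 28.55
      vertex 15.40 29.00 0.00
      vertex 0.00 29.00 0.00
    endloop
  endfacet
  facet normal 0.0000 1.0000 0.0000
    outer loop
      vertex 0.00 29.00 28.55
      vertex 15.40 29.00 28.55
      vertex 0.00 29.00 0.00
    endloop
  endfacet
  facet normal -1.0000 0.0000 0.0000
    outer loop
      vertex 0.00 29.00 28.55
      vertex 0.00 29.00 0.00
      vertex 0.00 0.00 0.00
    endloop
  endfacet
  facet normal -1.0000 0.0000 0.0000
    outer loop
      vertex 0.00 0.00 28.55
      vertex 0.00 29.00 28.55
      vertex 0.00 0.00 0.00
    endloop
  endfacet
  facet normal 1.0000 0.0000 0.0000
    outer loop
      vertex 15.40 0.00 0.00
      vertex 15.40 29.00 0.00
      vertex 15.40 29.00 28.55
    endloop
  endfacet
  facet normal 1.0000 0.0000 0.0000
    outer loop
      vertex 15.40 0.00 0.00
      vertex 15.40 29.00 28.55
      vertex 15.40 0.00 28.55
    endloop
  endfacet
endsolid part

The G0 Z moves step by Δz≈3.57 mm. Every layer's G1 loop is the same polygon, so the solid is a straight extrusion of it from z=0 to z≈28.6. Closing with flat bottom and top caps and triangulating gives 12 facets — a rectangular box, roughly 15.4 × 29 mm footprint and 28.6 mm tall.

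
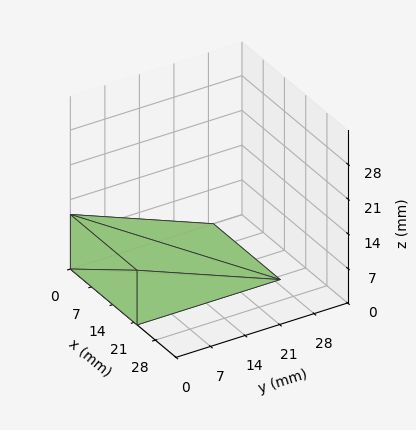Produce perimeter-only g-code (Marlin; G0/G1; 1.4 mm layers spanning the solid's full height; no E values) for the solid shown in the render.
Reading the render: the shape is a wedge (ramp): 22 × 29 mm base, rising to 11 mm along the y=0 edge and sloping linearly to z=0 at y=29 (dimensions read to the nearest mm from the axis ticks). For the g-code, the solid's height is divided into equal slices at the stated Δz and each level perimeter traced with G1 moves after a G0 lift.

; perimeter-only toolpath
G21 ; units = mm
G90 ; absolute positioning
G28 ; home
; layer 1
G0 Z1.4
G0 X0.0 Y0.0
G1 X22.0 Y0.0
G1 X22.0 Y25.4
G1 X0.0 Y25.4
G1 X0.0 Y0.0
; layer 2
G0 Z2.8
G0 X0.0 Y0.0
G1 X22.0 Y0.0
G1 X22.0 Y21.8
G1 X0.0 Y21.8
G1 X0.0 Y0.0
; layer 3
G0 Z4.1
G0 X0.0 Y0.0
G1 X22.0 Y0.0
G1 X22.0 Y18.1
G1 X0.0 Y18.1
G1 X0.0 Y0.0
; layer 4
G0 Z5.5
G0 X0.0 Y0.0
G1 X22.0 Y0.0
G1 X22.0 Y14.5
G1 X0.0 Y14.5
G1 X0.0 Y0.0
; layer 5
G0 Z6.9
G0 X0.0 Y0.0
G1 X22.0 Y0.0
G1 X22.0 Y10.9
G1 X0.0 Y10.9
G1 X0.0 Y0.0
; layer 6
G0 Z8.2
G0 X0.0 Y0.0
G1 X22.0 Y0.0
G1 X22.0 Y7.2
G1 X0.0 Y7.2
G1 X0.0 Y0.0
; layer 7
G0 Z9.6
G0 X0.0 Y0.0
G1 X22.0 Y0.0
G1 X22.0 Y3.6
G1 X0.0 Y3.6
G1 X0.0 Y0.0
M2 ; end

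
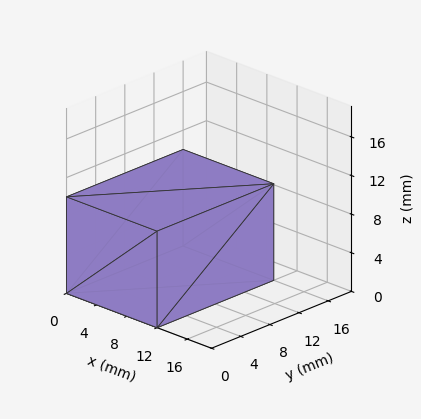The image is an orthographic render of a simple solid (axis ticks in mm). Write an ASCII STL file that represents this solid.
Reading the render: the shape is a rectangular box, roughly 12 × 16 mm footprint and 10 mm tall (dimensions read to the nearest mm from the axis ticks). For the STL, each face is triangulated and given an outward normal.

solid part
  facet normal 0.0000 0.0000 -1.0000
    outer loop
      vertex 12.0 16.0 0.0
      vertex 12.0 0.0 0.0
      vertex 0.0 0.0 0.0
    endloop
  endfacet
  facet normal 0.0000 0.0000 -1.0000
    outer loop
      vertex 0.0 16.0 0.0
      vertex 12.0 16.0 0.0
      vertex 0.0 0.0 0.0
    endloop
  endfacet
  facet normal 0.0000 0.0000 1.0000
    outer loop
      vertex 0.0 0.0 10.0
      vertex 12.0 0.0 10.0
      vertex 12.0 16.0 10.0
    endloop
  endfacet
  facet normal 0.0000 0.0000 1.0000
    outer loop
      vertex 0.0 0.0 10.0
      vertex 12.0 16.0 10.0
      vertex 0.0 16.0 10.0
    endloop
  endfacet
  facet normal 0.0000 -1.0000 0.0000
    outer loop
      vertex 0.0 0.0 0.0
      vertex 12.0 0.0 0.0
      vertex 12.0 0.0 10.0
    endloop
  endfacet
  facet normal 0.0000 -1.0000 0.0000
    outer loop
      vertex 0.0 0.0 0.0
      vertex 12.0 0.0 10.0
      vertex 0.0 0.0 10.0
    endloop
  endfacet
  facet normal 0.0000 1.0000 0.0000
    outer loop
      vertex 12.0 16.0 10.0
      vertex 12.0 16.0 0.0
      vertex 0.0 16.0 0.0
    endloop
  endfacet
  facet normal 0.0000 1.0000 0.0000
    outer loop
      vertex 0.0 16.0 10.0
      vertex 12.0 16.0 10.0
      vertex 0.0 16.0 0.0
    endloop
  endfacet
  facet normal -1.0000 0.0000 0.0000
    outer loop
      vertex 0.0 16.0 10.0
      vertex 0.0 16.0 0.0
      vertex 0.0 0.0 0.0
    endloop
  endfacet
  facet normal -1.0000 0.0000 0.0000
    outer loop
      vertex 0.0 0.0 10.0
      vertex 0.0 16.0 10.0
      vertex 0.0 0.0 0.0
    endloop
  endfacet
  facet normal 1.0000 0.0000 0.0000
    outer loop
      vertex 12.0 0.0 0.0
      vertex 12.0 16.0 0.0
      vertex 12.0 16.0 10.0
    endloop
  endfacet
  facet normal 1.0000 0.0000 0.0000
    outer loop
      vertex 12.0 0.0 0.0
      vertex 12.0 16.0 10.0
      vertex 12.0 0.0 10.0
    endloop
  endfacet
endsolid part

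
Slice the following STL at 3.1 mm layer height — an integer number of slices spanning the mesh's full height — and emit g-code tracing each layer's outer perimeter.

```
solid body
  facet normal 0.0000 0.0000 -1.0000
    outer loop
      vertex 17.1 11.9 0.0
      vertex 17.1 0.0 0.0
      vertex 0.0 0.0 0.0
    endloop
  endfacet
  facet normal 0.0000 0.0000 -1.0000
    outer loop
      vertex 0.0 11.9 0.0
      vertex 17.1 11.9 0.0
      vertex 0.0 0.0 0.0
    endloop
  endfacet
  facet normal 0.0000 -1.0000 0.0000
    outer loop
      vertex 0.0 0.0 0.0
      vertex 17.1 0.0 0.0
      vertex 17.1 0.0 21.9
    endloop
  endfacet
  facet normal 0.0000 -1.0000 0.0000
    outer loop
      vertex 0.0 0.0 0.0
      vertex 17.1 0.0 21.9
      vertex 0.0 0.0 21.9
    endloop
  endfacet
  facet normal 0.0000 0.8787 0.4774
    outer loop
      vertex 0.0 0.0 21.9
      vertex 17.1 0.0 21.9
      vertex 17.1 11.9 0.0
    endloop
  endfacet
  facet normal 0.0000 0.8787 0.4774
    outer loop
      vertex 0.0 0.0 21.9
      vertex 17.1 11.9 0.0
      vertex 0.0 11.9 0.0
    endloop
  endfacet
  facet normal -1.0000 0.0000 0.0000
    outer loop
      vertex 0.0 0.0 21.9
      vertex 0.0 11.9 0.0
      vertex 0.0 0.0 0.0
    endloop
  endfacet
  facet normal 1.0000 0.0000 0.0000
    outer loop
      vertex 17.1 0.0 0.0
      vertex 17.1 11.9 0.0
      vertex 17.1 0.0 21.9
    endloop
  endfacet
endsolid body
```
; perimeter-only toolpath
G21 ; units = mm
G90 ; absolute positioning
G28 ; home
; layer 1
G0 Z3.1
G0 X0.0 Y0.0
G1 X17.1 Y0.0
G1 X17.1 Y10.2
G1 X0.0 Y10.2
G1 X0.0 Y0.0
; layer 2
G0 Z6.3
G0 X0.0 Y0.0
G1 X17.1 Y0.0
G1 X17.1 Y8.5
G1 X0.0 Y8.5
G1 X0.0 Y0.0
; layer 3
G0 Z9.4
G0 X0.0 Y0.0
G1 X17.1 Y0.0
G1 X17.1 Y6.8
G1 X0.0 Y6.8
G1 X0.0 Y0.0
; layer 4
G0 Z12.5
G0 X0.0 Y0.0
G1 X17.1 Y0.0
G1 X17.1 Y5.1
G1 X0.0 Y5.1
G1 X0.0 Y0.0
; layer 5
G0 Z15.6
G0 X0.0 Y0.0
G1 X17.1 Y0.0
G1 X17.1 Y3.4
G1 X0.0 Y3.4
G1 X0.0 Y0.0
; layer 6
G0 Z18.8
G0 X0.0 Y0.0
G1 X17.1 Y0.0
G1 X17.1 Y1.7
G1 X0.0 Y1.7
G1 X0.0 Y0.0
M2 ; end

The solid is a wedge (ramp): 17.1 × 11.9 mm base, rising to 21.9 mm along the y=0 edge and sloping linearly to z=0 at y=11.9. Slicing at Δz = 3.1 mm — 7 equal slices spanning the solid's height, so layer i sits at z = i·h/7 — gives 6 non-empty perimeters. Each is a 4-segment closed polygon; G0 lifts to the layer z and rapids to the start vertex, then G1 traces the edges. The cross-section shrinks linearly with z (the slice at the apex is degenerate and omitted).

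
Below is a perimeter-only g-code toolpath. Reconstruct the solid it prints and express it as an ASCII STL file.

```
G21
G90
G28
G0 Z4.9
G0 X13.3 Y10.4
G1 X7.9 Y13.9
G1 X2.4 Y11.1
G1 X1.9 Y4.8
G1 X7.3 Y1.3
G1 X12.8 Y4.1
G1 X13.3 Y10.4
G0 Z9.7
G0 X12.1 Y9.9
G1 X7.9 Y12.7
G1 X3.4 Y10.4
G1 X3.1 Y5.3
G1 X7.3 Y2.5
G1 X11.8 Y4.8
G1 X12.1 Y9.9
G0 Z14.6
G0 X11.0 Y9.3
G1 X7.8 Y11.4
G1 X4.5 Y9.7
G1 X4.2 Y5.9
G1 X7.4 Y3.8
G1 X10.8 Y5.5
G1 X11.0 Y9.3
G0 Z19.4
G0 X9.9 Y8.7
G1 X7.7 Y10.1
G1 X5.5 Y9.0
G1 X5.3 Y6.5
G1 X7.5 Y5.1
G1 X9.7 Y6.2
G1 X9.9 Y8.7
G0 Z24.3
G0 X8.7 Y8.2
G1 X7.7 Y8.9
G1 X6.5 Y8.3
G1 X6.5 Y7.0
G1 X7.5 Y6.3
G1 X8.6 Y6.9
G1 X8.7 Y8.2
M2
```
solid part
  facet normal 0.0000 0.0000 -1.0000
    outer loop
      vertex 1.3 11.8 0.0
      vertex 8.0 15.2 0.0
      vertex 14.4 11.0 0.0
    endloop
  endfacet
  facet normal 0.0000 0.0000 -1.0000
    outer loop
      vertex 0.8 4.2 0.0
      vertex 1.3 11.8 0.0
      vertex 14.4 11.0 0.0
    endloop
  endfacet
  facet normal 0.0000 0.0000 -1.0000
    outer loop
      vertex 7.2 0.0 0.0
      vertex 0.8 4.2 0.0
      vertex 14.4 11.0 0.0
    endloop
  endfacet
  facet normal 0.0000 0.0000 -1.0000
    outer loop
      vertex 13.9 3.4 0.0
      vertex 7.2 0.0 0.0
      vertex 14.4 11.0 0.0
    endloop
  endfacet
  facet normal 0.5352 0.8155 0.2203
    outer loop
      vertex 14.4 11.0 0.0
      vertex 8.0 15.2 0.0
      vertex 7.6 7.6 29.1
    endloop
  endfacet
  facet normal -0.4413 0.8697 0.2211
    outer loop
      vertex 8.0 15.2 0.0
      vertex 1.3 11.8 0.0
      vertex 7.6 7.6 29.1
    endloop
  endfacet
  facet normal -0.9734 0.0640 0.2200
    outer loop
      vertex 1.3 11.8 0.0
      vertex 0.8 4.2 0.0
      vertex 7.6 7.6 29.1
    endloop
  endfacet
  facet normal -0.5352 -0.8155 0.2203
    outer loop
      vertex 0.8 4.2 0.0
      vertex 7.2 0.0 0.0
      vertex 7.6 7.6 29.1
    endloop
  endfacet
  facet normal 0.4413 -0.8697 0.2211
    outer loop
      vertex 7.2 0.0 0.0
      vertex 13.9 3.4 0.0
      vertex 7.6 7.6 29.1
    endloop
  endfacet
  facet normal 0.9734 -0.0640 0.2200
    outer loop
      vertex 13.9 3.4 0.0
      vertex 14.4 11.0 0.0
      vertex 7.6 7.6 29.1
    endloop
  endfacet
endsolid part

The G0 Z moves step by Δz≈4.9 mm. The G1 loops shrink linearly with z, so the solid tapers from its base footprint up to z≈29.1. Closing with a flat bottom cap and the tapered top and triangulating gives 10 facets — a regular 6-sided pyramid, base circumscribed radius ≈ 7.6 mm, apex at z ≈ 29.1 mm.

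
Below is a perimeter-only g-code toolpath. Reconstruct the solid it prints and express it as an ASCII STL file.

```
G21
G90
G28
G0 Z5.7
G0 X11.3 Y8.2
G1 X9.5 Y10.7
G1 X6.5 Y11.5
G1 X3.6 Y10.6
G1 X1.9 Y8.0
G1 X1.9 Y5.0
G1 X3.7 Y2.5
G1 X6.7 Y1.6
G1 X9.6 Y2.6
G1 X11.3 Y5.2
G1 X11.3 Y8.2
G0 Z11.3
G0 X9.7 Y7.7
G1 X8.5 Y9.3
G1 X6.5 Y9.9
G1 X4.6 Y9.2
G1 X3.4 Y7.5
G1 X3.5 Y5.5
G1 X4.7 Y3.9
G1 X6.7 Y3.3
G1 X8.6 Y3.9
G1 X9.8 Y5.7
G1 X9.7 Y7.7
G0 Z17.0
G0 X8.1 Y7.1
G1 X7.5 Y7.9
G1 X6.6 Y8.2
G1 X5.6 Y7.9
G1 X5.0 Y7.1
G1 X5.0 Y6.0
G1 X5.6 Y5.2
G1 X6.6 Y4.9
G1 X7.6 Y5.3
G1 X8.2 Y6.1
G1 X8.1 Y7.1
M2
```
solid part
  facet normal 0.0000 0.0000 -1.0000
    outer loop
      vertex 6.5 13.2 0.0
      vertex 10.4 12.0 0.0
      vertex 12.8 8.8 0.0
    endloop
  endfacet
  facet normal 0.0000 0.0000 -1.0000
    outer loop
      vertex 2.6 11.9 0.0
      vertex 6.5 13.2 0.0
      vertex 12.8 8.8 0.0
    endloop
  endfacet
  facet normal 0.0000 0.0000 -1.0000
    outer loop
      vertex 0.3 8.5 0.0
      vertex 2.6 11.9 0.0
      vertex 12.8 8.8 0.0
    endloop
  endfacet
  facet normal 0.0000 0.0000 -1.0000
    outer loop
      vertex 0.4 4.4 0.0
      vertex 0.3 8.5 0.0
      vertex 12.8 8.8 0.0
    endloop
  endfacet
  facet normal 0.0000 0.0000 -1.0000
    outer loop
      vertex 2.8 1.2 0.0
      vertex 0.4 4.4 0.0
      vertex 12.8 8.8 0.0
    endloop
  endfacet
  facet normal 0.0000 0.0000 -1.0000
    outer loop
      vertex 6.7 0.0 0.0
      vertex 2.8 1.2 0.0
      vertex 12.8 8.8 0.0
    endloop
  endfacet
  facet normal 0.0000 0.0000 -1.0000
    outer loop
      vertex 10.6 1.3 0.0
      vertex 6.7 0.0 0.0
      vertex 12.8 8.8 0.0
    endloop
  endfacet
  facet normal 0.0000 0.0000 -1.0000
    outer loop
      vertex 12.9 4.7 0.0
      vertex 10.6 1.3 0.0
      vertex 12.8 8.8 0.0
    endloop
  endfacet
  facet normal 0.7710 0.5783 0.2666
    outer loop
      vertex 12.8 8.8 0.0
      vertex 10.4 12.0 0.0
      vertex 6.6 6.6 22.7
    endloop
  endfacet
  facet normal 0.2834 0.9212 0.2666
    outer loop
      vertex 10.4 12.0 0.0
      vertex 6.5 13.2 0.0
      vertex 6.6 6.6 22.7
    endloop
  endfacet
  facet normal -0.3047 0.9142 0.2671
    outer loop
      vertex 6.5 13.2 0.0
      vertex 2.6 11.9 0.0
      vertex 6.6 6.6 22.7
    endloop
  endfacet
  facet normal -0.7983 0.5400 0.2667
    outer loop
      vertex 2.6 11.9 0.0
      vertex 0.3 8.5 0.0
      vertex 6.6 6.6 22.7
    endloop
  endfacet
  facet normal -0.9638 -0.0235 0.2655
    outer loop
      vertex 0.3 8.5 0.0
      vertex 0.4 4.4 0.0
      vertex 6.6 6.6 22.7
    endloop
  endfacet
  facet normal -0.7710 -0.5783 0.2666
    outer loop
      vertex 0.4 4.4 0.0
      vertex 2.8 1.2 0.0
      vertex 6.6 6.6 22.7
    endloop
  endfacet
  facet normal -0.2834 -0.9212 0.2666
    outer loop
      vertex 2.8 1.2 0.0
      vertex 6.7 0.0 0.0
      vertex 6.6 6.6 22.7
    endloop
  endfacet
  facet normal 0.3047 -0.9142 0.2671
    outer loop
      vertex 6.7 0.0 0.0
      vertex 10.6 1.3 0.0
      vertex 6.6 6.6 22.7
    endloop
  endfacet
  facet normal 0.7983 -0.5400 0.2667
    outer loop
      vertex 10.6 1.3 0.0
      vertex 12.9 4.7 0.0
      vertex 6.6 6.6 22.7
    endloop
  endfacet
  facet normal 0.9638 0.0235 0.2655
    outer loop
      vertex 12.9 4.7 0.0
      vertex 12.8 8.8 0.0
      vertex 6.6 6.6 22.7
    endloop
  endfacet
endsolid part

The G0 Z moves step by Δz≈5.7 mm. The G1 loops shrink linearly with z, so the solid tapers from its base footprint up to z≈22.7. Closing with a flat bottom cap and the tapered top and triangulating gives 18 facets — a regular 10-sided pyramid, base circumscribed radius ≈ 6.6 mm, apex at z ≈ 22.7 mm.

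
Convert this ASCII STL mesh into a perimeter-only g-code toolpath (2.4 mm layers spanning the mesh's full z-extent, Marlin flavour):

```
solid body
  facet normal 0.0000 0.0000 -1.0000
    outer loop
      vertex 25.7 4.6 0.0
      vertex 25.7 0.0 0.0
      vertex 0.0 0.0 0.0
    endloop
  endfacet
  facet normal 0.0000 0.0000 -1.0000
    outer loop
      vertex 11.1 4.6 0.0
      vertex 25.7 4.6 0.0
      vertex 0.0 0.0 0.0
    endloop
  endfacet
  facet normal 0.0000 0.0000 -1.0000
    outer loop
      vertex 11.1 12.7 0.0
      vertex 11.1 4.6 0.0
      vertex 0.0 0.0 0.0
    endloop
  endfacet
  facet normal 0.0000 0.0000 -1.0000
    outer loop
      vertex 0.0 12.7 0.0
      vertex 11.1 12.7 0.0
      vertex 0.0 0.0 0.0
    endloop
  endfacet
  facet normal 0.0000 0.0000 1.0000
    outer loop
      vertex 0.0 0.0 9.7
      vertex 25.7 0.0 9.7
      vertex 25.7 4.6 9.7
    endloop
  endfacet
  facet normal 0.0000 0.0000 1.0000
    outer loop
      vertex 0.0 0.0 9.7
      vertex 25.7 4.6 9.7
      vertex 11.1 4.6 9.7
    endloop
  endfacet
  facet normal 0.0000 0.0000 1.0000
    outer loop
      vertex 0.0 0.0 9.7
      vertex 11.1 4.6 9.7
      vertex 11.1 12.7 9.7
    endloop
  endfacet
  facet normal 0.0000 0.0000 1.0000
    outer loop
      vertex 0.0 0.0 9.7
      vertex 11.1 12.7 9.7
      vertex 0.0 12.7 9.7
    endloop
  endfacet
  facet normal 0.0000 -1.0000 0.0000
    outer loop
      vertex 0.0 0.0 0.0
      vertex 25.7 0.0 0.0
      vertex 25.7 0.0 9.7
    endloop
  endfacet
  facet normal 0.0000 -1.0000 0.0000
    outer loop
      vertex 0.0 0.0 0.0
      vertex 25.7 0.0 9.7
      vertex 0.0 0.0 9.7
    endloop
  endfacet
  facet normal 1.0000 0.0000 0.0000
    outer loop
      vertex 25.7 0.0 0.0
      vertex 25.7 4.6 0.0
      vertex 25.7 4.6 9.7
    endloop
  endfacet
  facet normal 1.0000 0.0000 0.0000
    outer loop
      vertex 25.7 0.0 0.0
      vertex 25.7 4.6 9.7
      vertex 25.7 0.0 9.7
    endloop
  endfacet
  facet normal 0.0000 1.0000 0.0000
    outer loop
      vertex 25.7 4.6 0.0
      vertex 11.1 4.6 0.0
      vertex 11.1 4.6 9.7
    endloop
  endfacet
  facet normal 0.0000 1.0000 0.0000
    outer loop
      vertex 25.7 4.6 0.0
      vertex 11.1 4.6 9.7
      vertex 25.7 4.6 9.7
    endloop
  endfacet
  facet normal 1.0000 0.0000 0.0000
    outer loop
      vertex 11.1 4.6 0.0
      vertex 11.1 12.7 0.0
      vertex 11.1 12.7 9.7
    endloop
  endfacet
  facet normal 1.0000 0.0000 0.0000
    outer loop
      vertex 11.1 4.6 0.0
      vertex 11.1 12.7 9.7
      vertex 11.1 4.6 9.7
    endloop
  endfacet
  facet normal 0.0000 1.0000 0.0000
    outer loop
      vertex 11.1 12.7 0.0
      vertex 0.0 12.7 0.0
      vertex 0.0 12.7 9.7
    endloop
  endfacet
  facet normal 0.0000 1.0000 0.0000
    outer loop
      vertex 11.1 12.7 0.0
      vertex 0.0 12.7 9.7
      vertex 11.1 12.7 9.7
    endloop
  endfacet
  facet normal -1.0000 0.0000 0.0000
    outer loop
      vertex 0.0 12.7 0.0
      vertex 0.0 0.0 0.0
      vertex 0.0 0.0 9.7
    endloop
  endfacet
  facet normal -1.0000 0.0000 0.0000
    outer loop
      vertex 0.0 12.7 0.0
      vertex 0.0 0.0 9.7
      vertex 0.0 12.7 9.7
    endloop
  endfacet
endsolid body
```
; perimeter-only toolpath
G21 ; units = mm
G90 ; absolute positioning
G28 ; home
; layer 1
G0 Z2.4
G0 X0.0 Y0.0
G1 X25.7 Y0.0
G1 X25.7 Y4.6
G1 X11.1 Y4.6
G1 X11.1 Y12.7
G1 X0.0 Y12.7
G1 X0.0 Y0.0
; layer 2
G0 Z4.8
G0 X0.0 Y0.0
G1 X25.7 Y0.0
G1 X25.7 Y4.6
G1 X11.1 Y4.6
G1 X11.1 Y12.7
G1 X0.0 Y12.7
G1 X0.0 Y0.0
; layer 3
G0 Z7.3
G0 X0.0 Y0.0
G1 X25.7 Y0.0
G1 X25.7 Y4.6
G1 X11.1 Y4.6
G1 X11.1 Y12.7
G1 X0.0 Y12.7
G1 X0.0 Y0.0
; layer 4
G0 Z9.7
G0 X0.0 Y0.0
G1 X25.7 Y0.0
G1 X25.7 Y4.6
G1 X11.1 Y4.6
G1 X11.1 Y12.7
G1 X0.0 Y12.7
G1 X0.0 Y0.0
M2 ; end

The solid is an L-shaped prism: outer 25.7 × 12.7 mm, arm thicknesses ≈ 4.6 mm (horizontal) and 11.1 mm (vertical), extruded 9.7 mm in z. Slicing at Δz = 2.4 mm — 4 equal slices spanning the solid's height, so layer i sits at z = i·h/4 — gives 4 non-empty perimeters. Each is a 6-segment closed polygon; G0 lifts to the layer z and rapids to the start vertex, then G1 traces the edges.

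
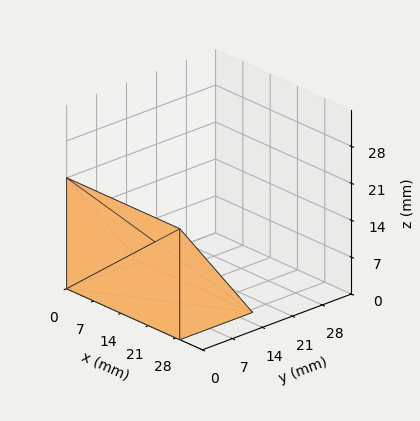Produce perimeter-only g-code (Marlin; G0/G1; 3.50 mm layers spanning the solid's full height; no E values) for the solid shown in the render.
Reading the render: the shape is a wedge (ramp): 29 × 17 mm base, rising to 21 mm along the y=0 edge and sloping linearly to z=0 at y=17 (dimensions read to the nearest mm from the axis ticks). For the g-code, the solid's height is divided into equal slices at the stated Δz and each level perimeter traced with G1 moves after a G0 lift.

; perimeter-only toolpath
G21 ; units = mm
G90 ; absolute positioning
G28 ; home
; layer 1
G0 Z3.50
G0 X0.00 Y0.00
G1 X29.00 Y0.00
G1 X29.00 Y14.17
G1 X0.00 Y14.17
G1 X0.00 Y0.00
; layer 2
G0 Z7.00
G0 X0.00 Y0.00
G1 X29.00 Y0.00
G1 X29.00 Y11.33
G1 X0.00 Y11.33
G1 X0.00 Y0.00
; layer 3
G0 Z10.50
G0 X0.00 Y0.00
G1 X29.00 Y0.00
G1 X29.00 Y8.50
G1 X0.00 Y8.50
G1 X0.00 Y0.00
; layer 4
G0 Z14.00
G0 X0.00 Y0.00
G1 X29.00 Y0.00
G1 X29.00 Y5.67
G1 X0.00 Y5.67
G1 X0.00 Y0.00
; layer 5
G0 Z17.50
G0 X0.00 Y0.00
G1 X29.00 Y0.00
G1 X29.00 Y2.83
G1 X0.00 Y2.83
G1 X0.00 Y0.00
M2 ; end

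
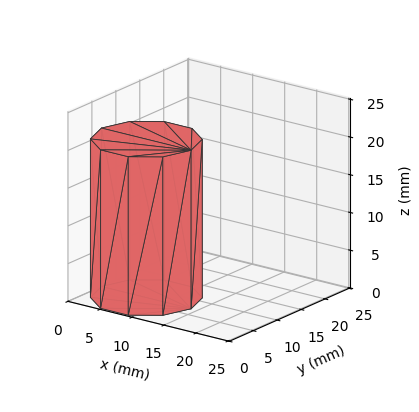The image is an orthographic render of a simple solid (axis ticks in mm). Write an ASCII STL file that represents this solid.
Reading the render: the shape is a regular 10-sided prism (a cylinder approximated with 10 flat sides), circumscribed radius ≈ 7 mm, height ≈ 21 mm (dimensions read to the nearest mm from the axis ticks). For the STL, each face is triangulated and given an outward normal.

solid part
  facet normal 0.0000 0.0000 -1.0000
    outer loop
      vertex 9.16 13.66 0.00
      vertex 12.66 11.11 0.00
      vertex 14.00 7.00 0.00
    endloop
  endfacet
  facet normal 0.0000 0.0000 -1.0000
    outer loop
      vertex 4.84 13.66 0.00
      vertex 9.16 13.66 0.00
      vertex 14.00 7.00 0.00
    endloop
  endfacet
  facet normal 0.0000 0.0000 -1.0000
    outer loop
      vertex 1.34 11.11 0.00
      vertex 4.84 13.66 0.00
      vertex 14.00 7.00 0.00
    endloop
  endfacet
  facet normal 0.0000 0.0000 -1.0000
    outer loop
      vertex 0.00 7.00 0.00
      vertex 1.34 11.11 0.00
      vertex 14.00 7.00 0.00
    endloop
  endfacet
  facet normal 0.0000 0.0000 -1.0000
    outer loop
      vertex 1.34 2.89 0.00
      vertex 0.00 7.00 0.00
      vertex 14.00 7.00 0.00
    endloop
  endfacet
  facet normal 0.0000 0.0000 -1.0000
    outer loop
      vertex 4.84 0.34 0.00
      vertex 1.34 2.89 0.00
      vertex 14.00 7.00 0.00
    endloop
  endfacet
  facet normal 0.0000 0.0000 -1.0000
    outer loop
      vertex 9.16 0.34 0.00
      vertex 4.84 0.34 0.00
      vertex 14.00 7.00 0.00
    endloop
  endfacet
  facet normal 0.0000 0.0000 -1.0000
    outer loop
      vertex 12.66 2.89 0.00
      vertex 9.16 0.34 0.00
      vertex 14.00 7.00 0.00
    endloop
  endfacet
  facet normal 0.0000 0.0000 1.0000
    outer loop
      vertex 14.00 7.00 21.00
      vertex 12.66 11.11 21.00
      vertex 9.16 13.66 21.00
    endloop
  endfacet
  facet normal 0.0000 0.0000 1.0000
    outer loop
      vertex 14.00 7.00 21.00
      vertex 9.16 13.66 21.00
      vertex 4.84 13.66 21.00
    endloop
  endfacet
  facet normal 0.0000 0.0000 1.0000
    outer loop
      vertex 14.00 7.00 21.00
      vertex 4.84 13.66 21.00
      vertex 1.34 11.11 21.00
    endloop
  endfacet
  facet normal 0.0000 0.0000 1.0000
    outer loop
      vertex 14.00 7.00 21.00
      vertex 1.34 11.11 21.00
      vertex 0.00 7.00 21.00
    endloop
  endfacet
  facet normal 0.0000 0.0000 1.0000
    outer loop
      vertex 14.00 7.00 21.00
      vertex 0.00 7.00 21.00
      vertex 1.34 2.89 21.00
    endloop
  endfacet
  facet normal 0.0000 0.0000 1.0000
    outer loop
      vertex 14.00 7.00 21.00
      vertex 1.34 2.89 21.00
      vertex 4.84 0.34 21.00
    endloop
  endfacet
  facet normal 0.0000 0.0000 1.0000
    outer loop
      vertex 14.00 7.00 21.00
      vertex 4.84 0.34 21.00
      vertex 9.16 0.34 21.00
    endloop
  endfacet
  facet normal 0.0000 0.0000 1.0000
    outer loop
      vertex 14.00 7.00 21.00
      vertex 9.16 0.34 21.00
      vertex 12.66 2.89 21.00
    endloop
  endfacet
  facet normal 0.9507 0.3100 0.0000
    outer loop
      vertex 14.00 7.00 0.00
      vertex 12.66 11.11 0.00
      vertex 12.66 11.11 21.00
    endloop
  endfacet
  facet normal 0.9507 0.3100 0.0000
    outer loop
      vertex 14.00 7.00 0.00
      vertex 12.66 11.11 21.00
      vertex 14.00 7.00 21.00
    endloop
  endfacet
  facet normal 0.5889 0.8082 0.0000
    outer loop
      vertex 12.66 11.11 0.00
      vertex 9.16 13.66 0.00
      vertex 9.16 13.66 21.00
    endloop
  endfacet
  facet normal 0.5889 0.8082 0.0000
    outer loop
      vertex 12.66 11.11 0.00
      vertex 9.16 13.66 21.00
      vertex 12.66 11.11 21.00
    endloop
  endfacet
  facet normal 0.0000 1.0000 0.0000
    outer loop
      vertex 9.16 13.66 0.00
      vertex 4.84 13.66 0.00
      vertex 4.84 13.66 21.00
    endloop
  endfacet
  facet normal 0.0000 1.0000 0.0000
    outer loop
      vertex 9.16 13.66 0.00
      vertex 4.84 13.66 21.00
      vertex 9.16 13.66 21.00
    endloop
  endfacet
  facet normal -0.5889 0.8082 0.0000
    outer loop
      vertex 4.84 13.66 0.00
      vertex 1.34 11.11 0.00
      vertex 1.34 11.11 21.00
    endloop
  endfacet
  facet normal -0.5889 0.8082 0.0000
    outer loop
      vertex 4.84 13.66 0.00
      vertex 1.34 11.11 21.00
      vertex 4.84 13.66 21.00
    endloop
  endfacet
  facet normal -0.9507 0.3100 0.0000
    outer loop
      vertex 1.34 11.11 0.00
      vertex 0.00 7.00 0.00
      vertex 0.00 7.00 21.00
    endloop
  endfacet
  facet normal -0.9507 0.3100 0.0000
    outer loop
      vertex 1.34 11.11 0.00
      vertex 0.00 7.00 21.00
      vertex 1.34 11.11 21.00
    endloop
  endfacet
  facet normal -0.9507 -0.3100 0.0000
    outer loop
      vertex 0.00 7.00 0.00
      vertex 1.34 2.89 0.00
      vertex 1.34 2.89 21.00
    endloop
  endfacet
  facet normal -0.9507 -0.3100 0.0000
    outer loop
      vertex 0.00 7.00 0.00
      vertex 1.34 2.89 21.00
      vertex 0.00 7.00 21.00
    endloop
  endfacet
  facet normal -0.5889 -0.8082 0.0000
    outer loop
      vertex 1.34 2.89 0.00
      vertex 4.84 0.34 0.00
      vertex 4.84 0.34 21.00
    endloop
  endfacet
  facet normal -0.5889 -0.8082 0.0000
    outer loop
      vertex 1.34 2.89 0.00
      vertex 4.84 0.34 21.00
      vertex 1.34 2.89 21.00
    endloop
  endfacet
  facet normal 0.0000 -1.0000 0.0000
    outer loop
      vertex 4.84 0.34 0.00
      vertex 9.16 0.34 0.00
      vertex 9.16 0.34 21.00
    endloop
  endfacet
  facet normal 0.0000 -1.0000 0.0000
    outer loop
      vertex 4.84 0.34 0.00
      vertex 9.16 0.34 21.00
      vertex 4.84 0.34 21.00
    endloop
  endfacet
  facet normal 0.5889 -0.8082 0.0000
    outer loop
      vertex 9.16 0.34 0.00
      vertex 12.66 2.89 0.00
      vertex 12.66 2.89 21.00
    endloop
  endfacet
  facet normal 0.5889 -0.8082 0.0000
    outer loop
      vertex 9.16 0.34 0.00
      vertex 12.66 2.89 21.00
      vertex 9.16 0.34 21.00
    endloop
  endfacet
  facet normal 0.9507 -0.3100 0.0000
    outer loop
      vertex 12.66 2.89 0.00
      vertex 14.00 7.00 0.00
      vertex 14.00 7.00 21.00
    endloop
  endfacet
  facet normal 0.9507 -0.3100 0.0000
    outer loop
      vertex 12.66 2.89 0.00
      vertex 14.00 7.00 21.00
      vertex 12.66 2.89 21.00
    endloop
  endfacet
endsolid part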